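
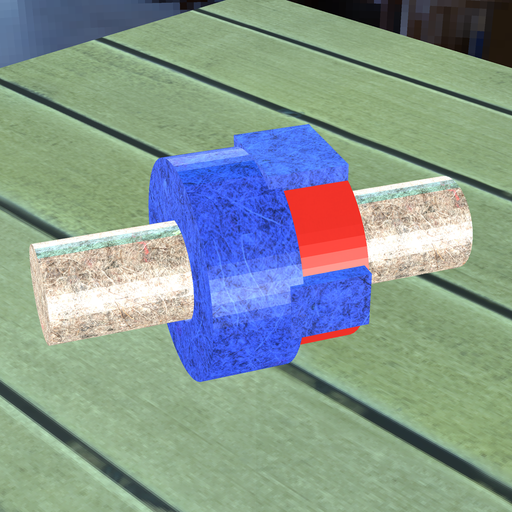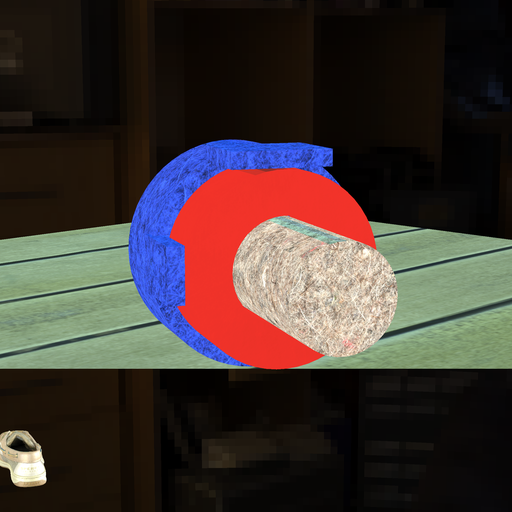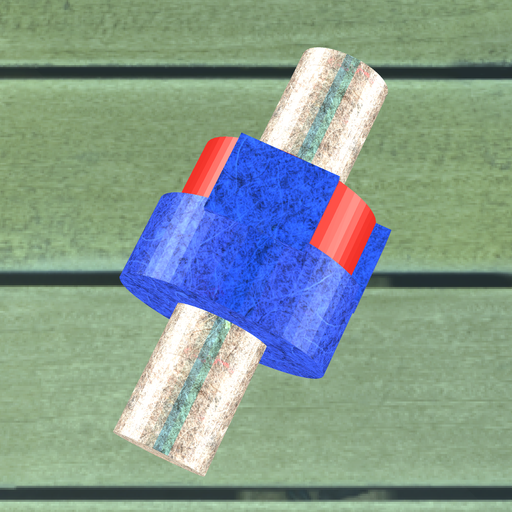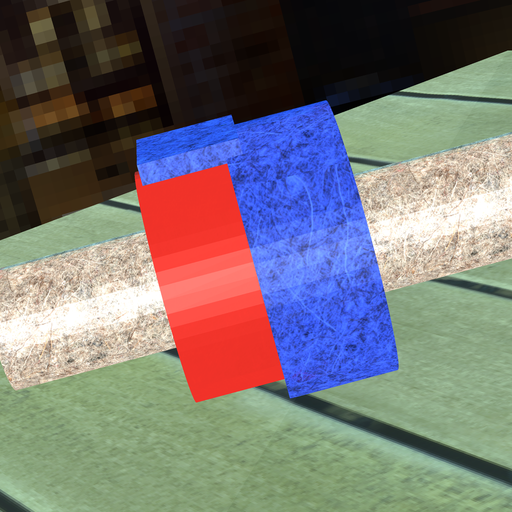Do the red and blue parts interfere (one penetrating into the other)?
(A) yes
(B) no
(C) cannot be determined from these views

(A) yes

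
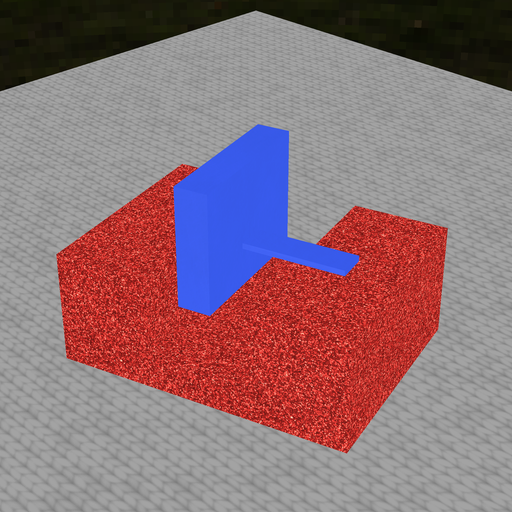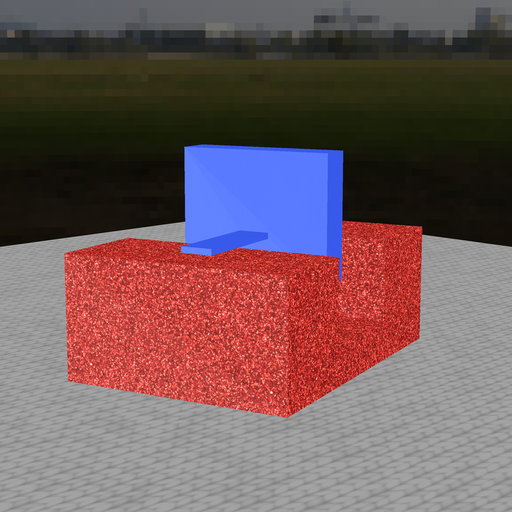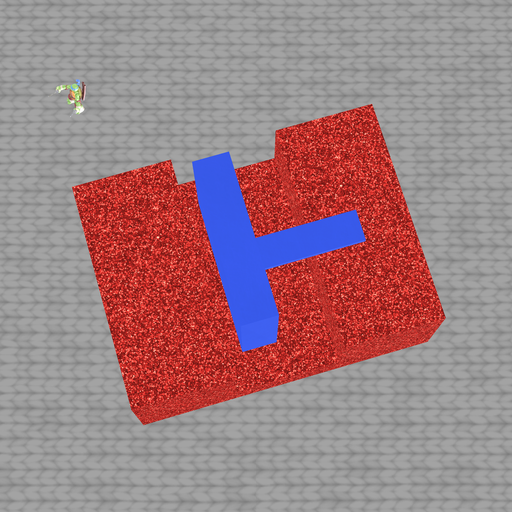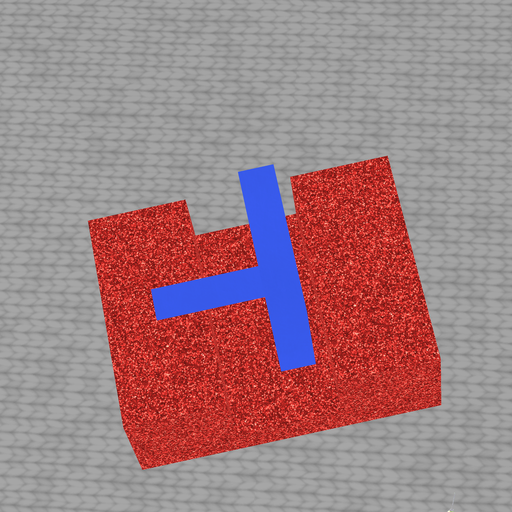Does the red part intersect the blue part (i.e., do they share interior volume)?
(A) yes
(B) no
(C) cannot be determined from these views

(B) no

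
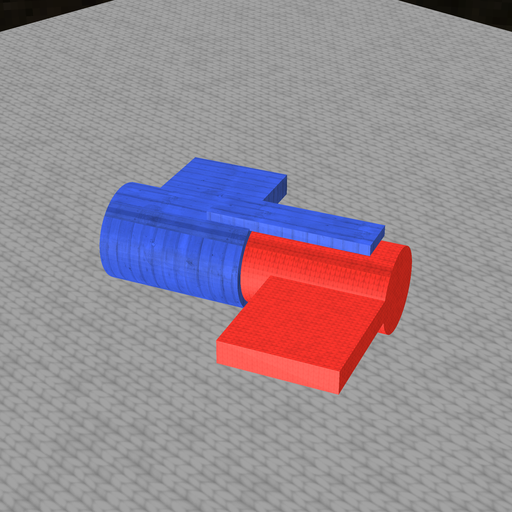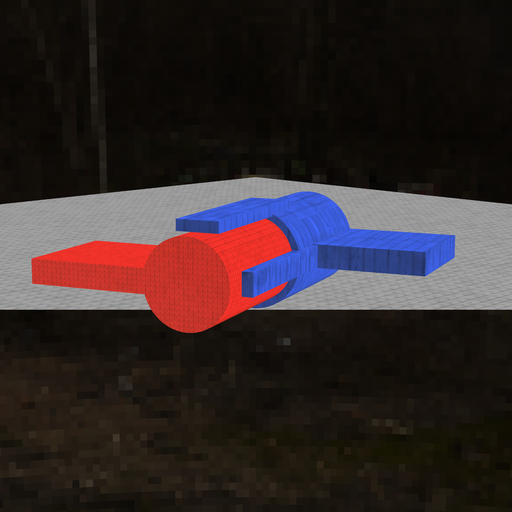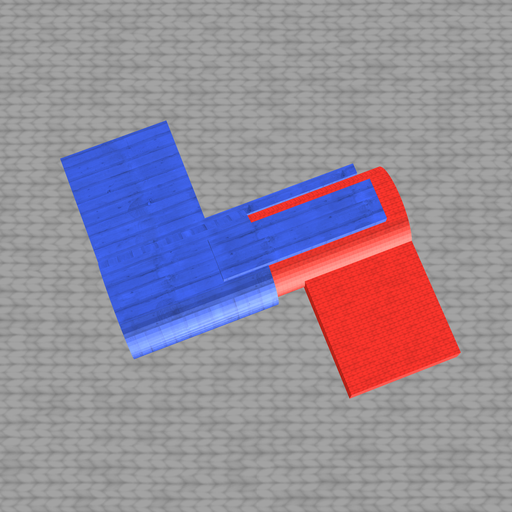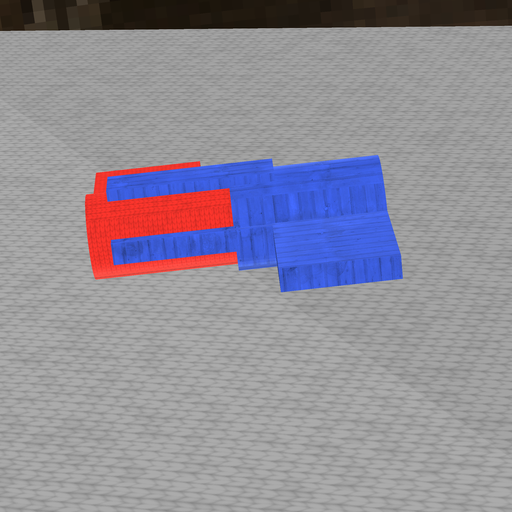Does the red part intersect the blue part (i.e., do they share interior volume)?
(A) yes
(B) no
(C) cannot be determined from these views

(A) yes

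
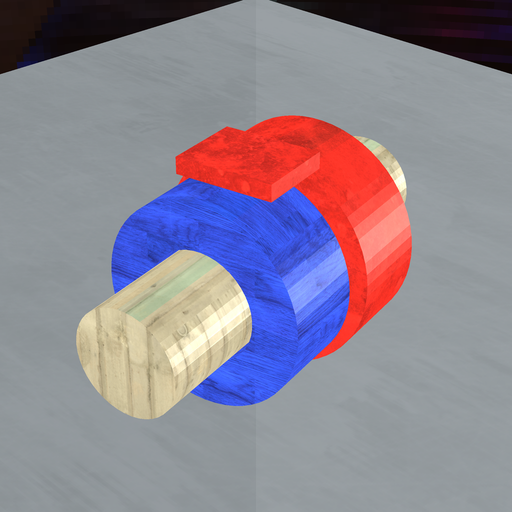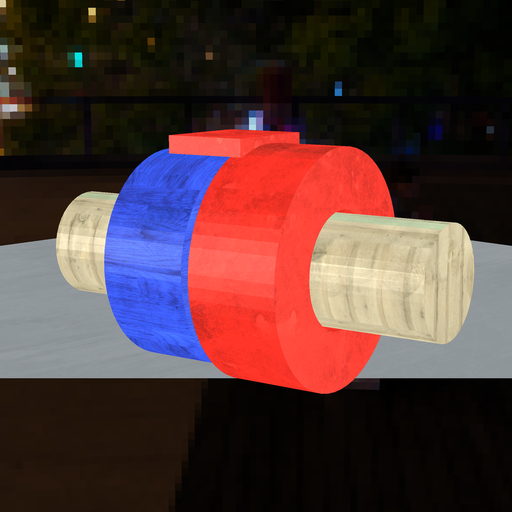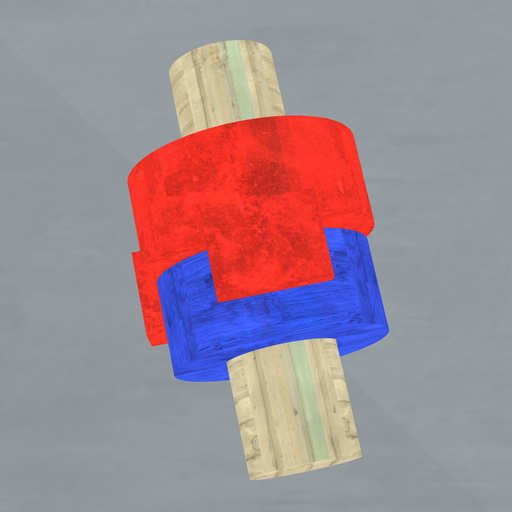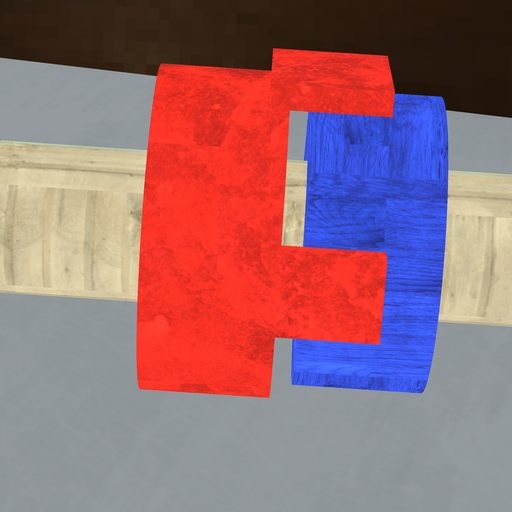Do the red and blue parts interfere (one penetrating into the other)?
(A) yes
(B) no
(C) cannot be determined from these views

(B) no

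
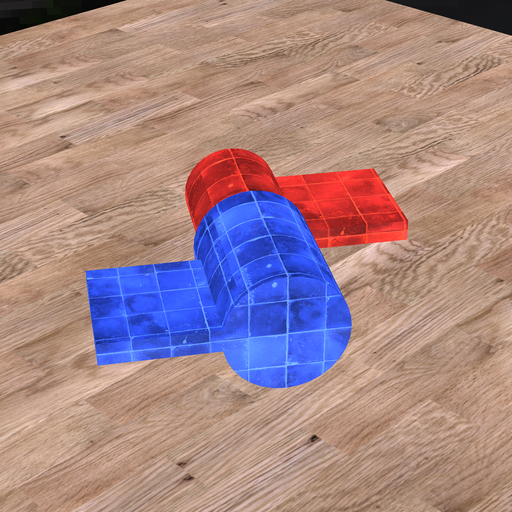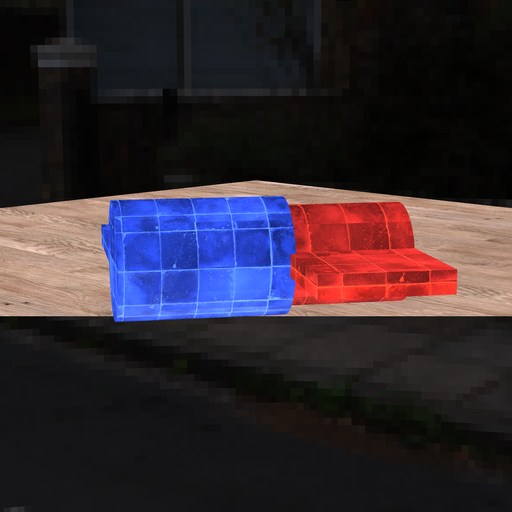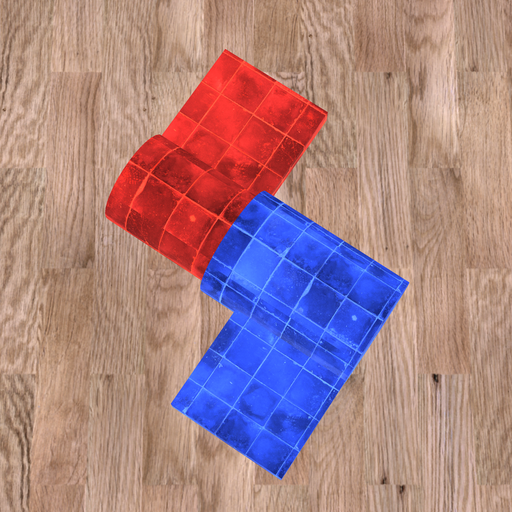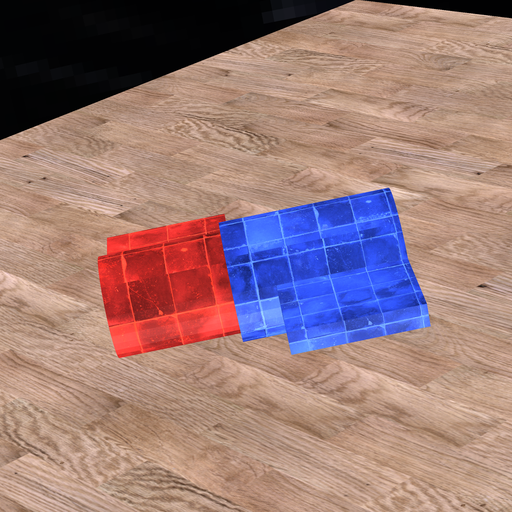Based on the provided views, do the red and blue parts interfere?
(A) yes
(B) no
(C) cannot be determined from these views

(A) yes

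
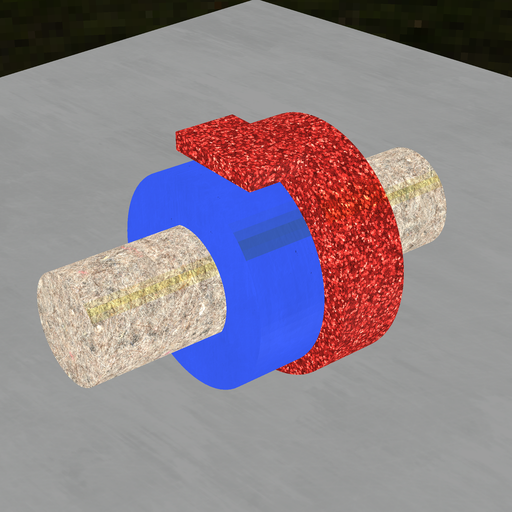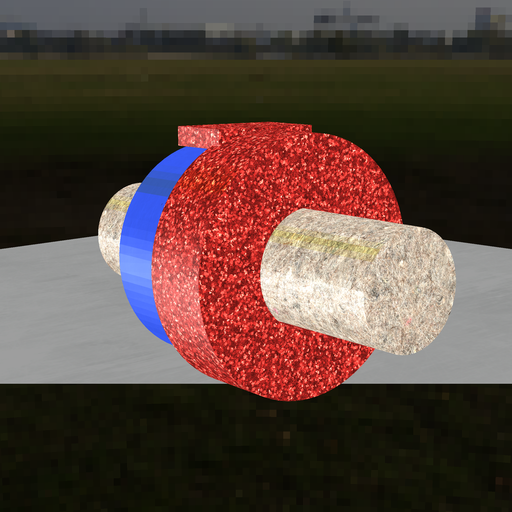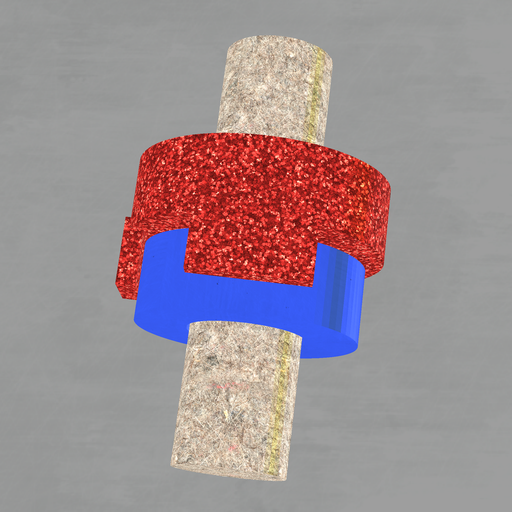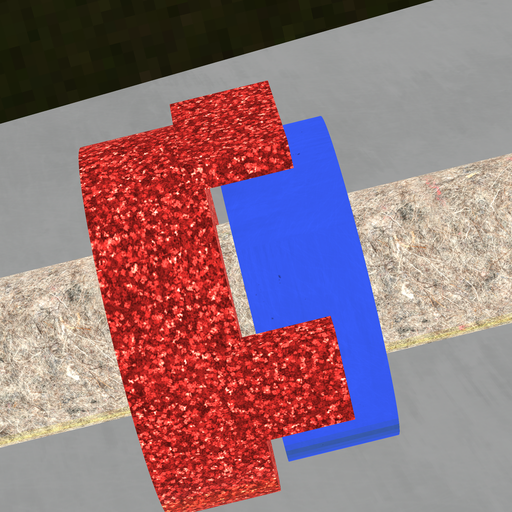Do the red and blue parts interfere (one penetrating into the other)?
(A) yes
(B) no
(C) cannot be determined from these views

(B) no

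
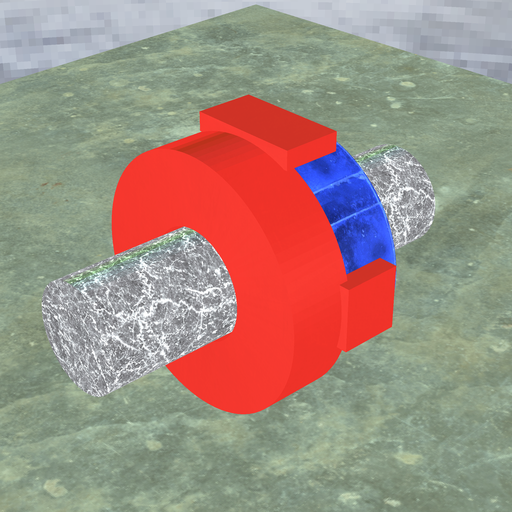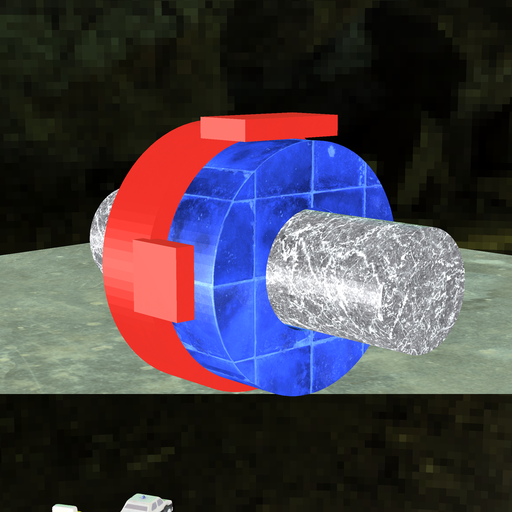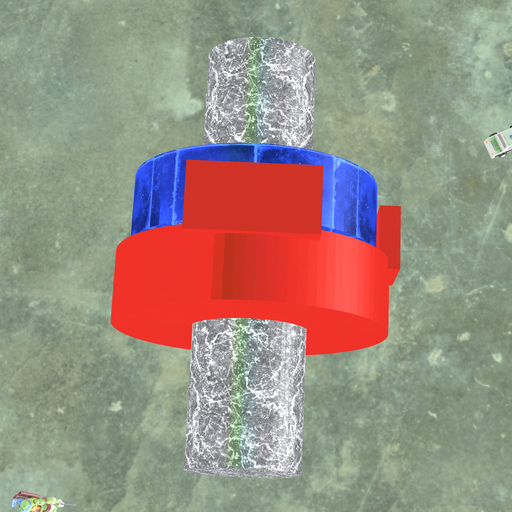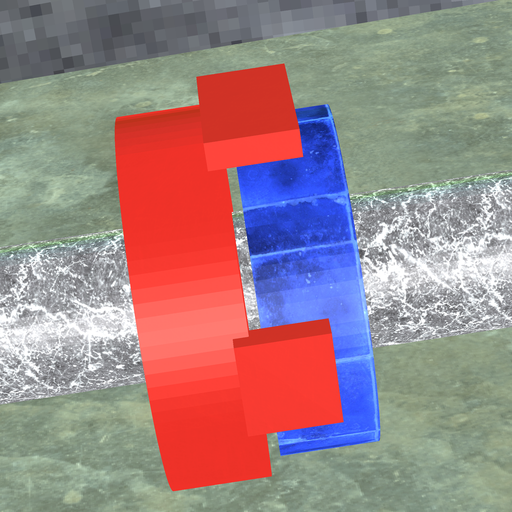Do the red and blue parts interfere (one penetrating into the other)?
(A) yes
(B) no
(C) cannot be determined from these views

(B) no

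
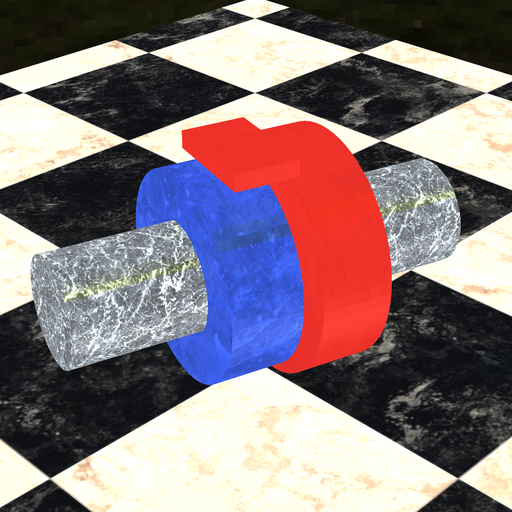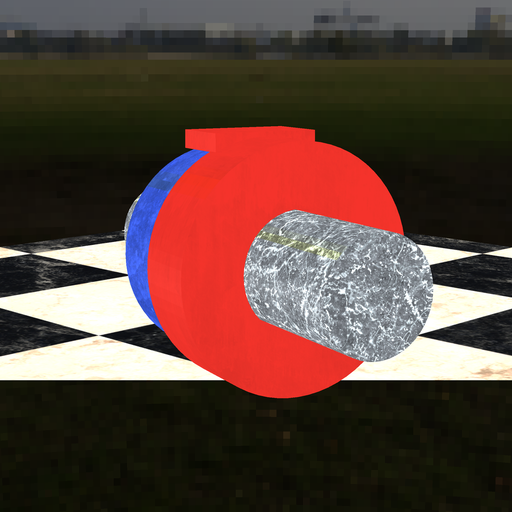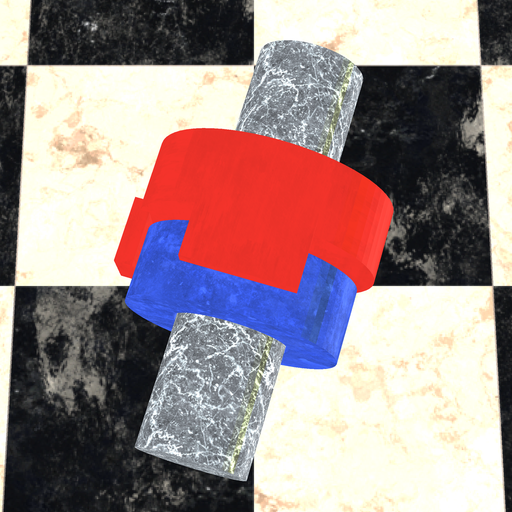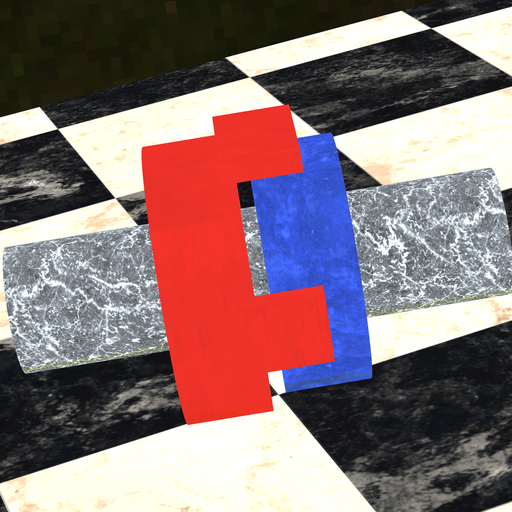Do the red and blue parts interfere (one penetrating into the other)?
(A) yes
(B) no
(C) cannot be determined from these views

(B) no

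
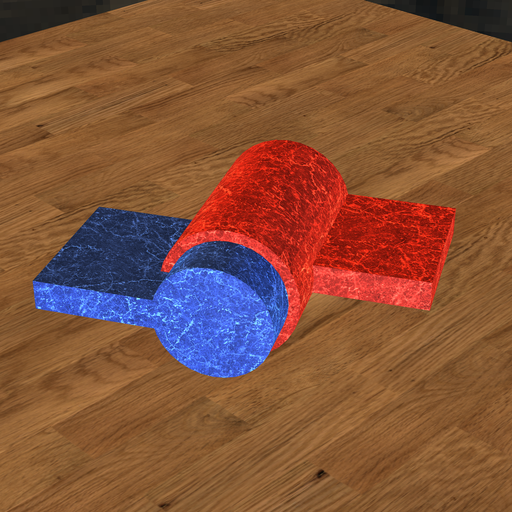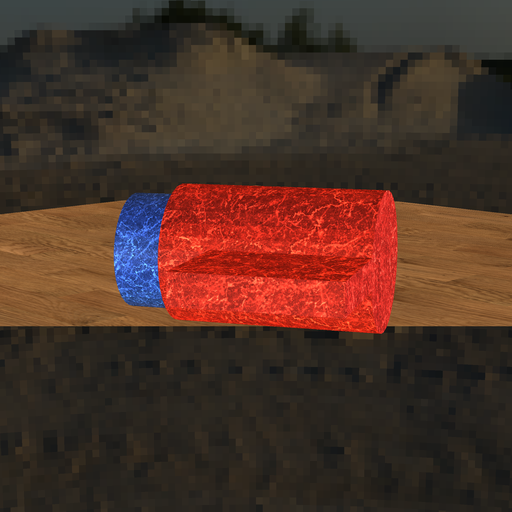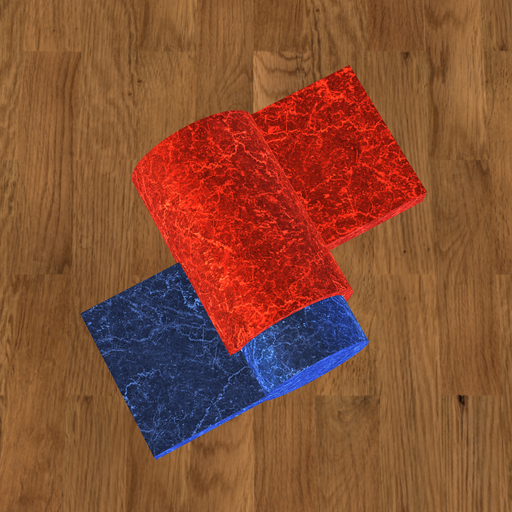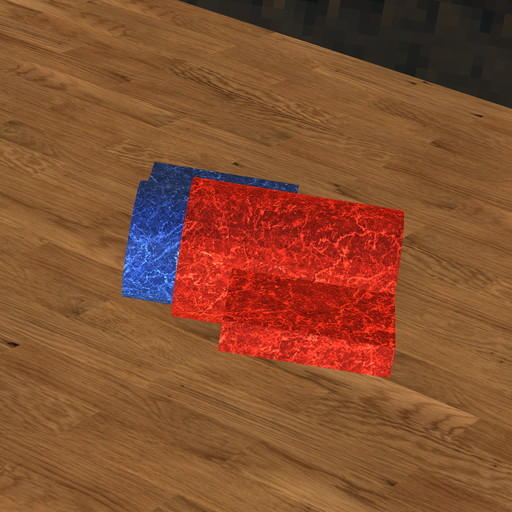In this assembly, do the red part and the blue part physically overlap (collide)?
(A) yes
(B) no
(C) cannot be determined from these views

(A) yes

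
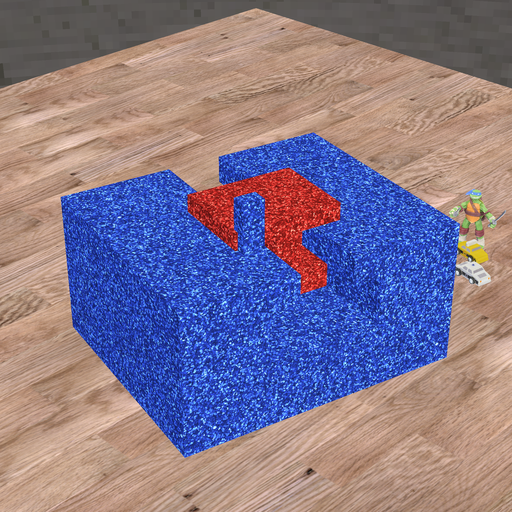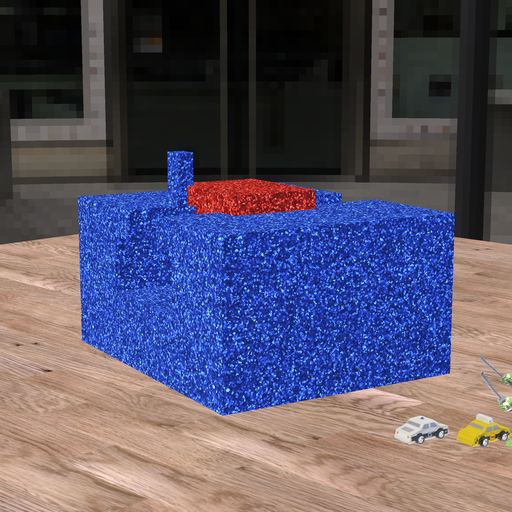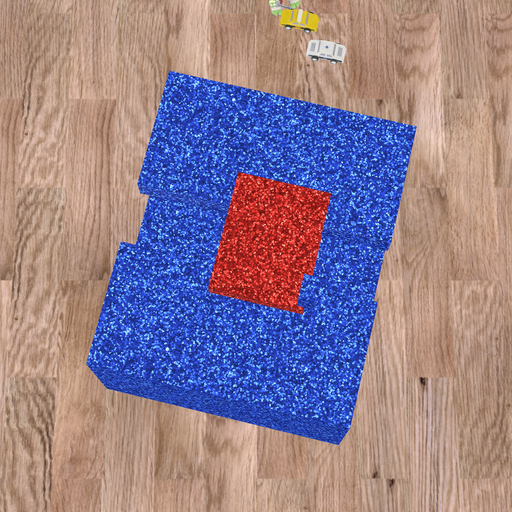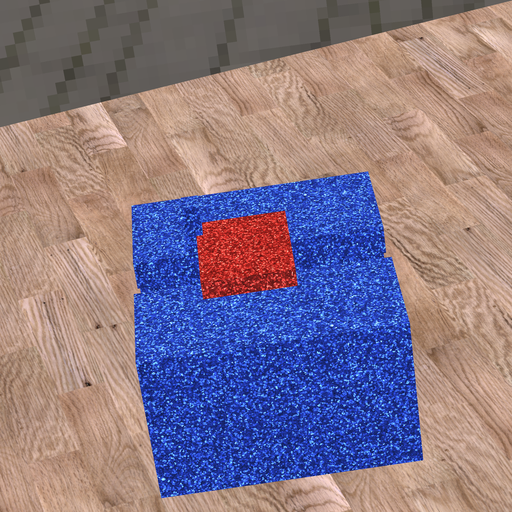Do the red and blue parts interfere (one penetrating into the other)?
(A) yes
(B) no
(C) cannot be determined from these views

(A) yes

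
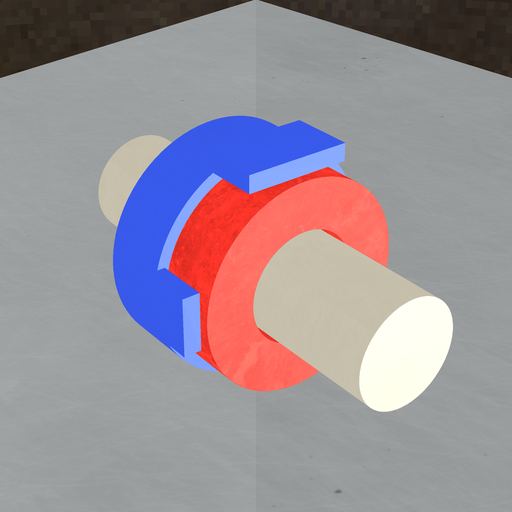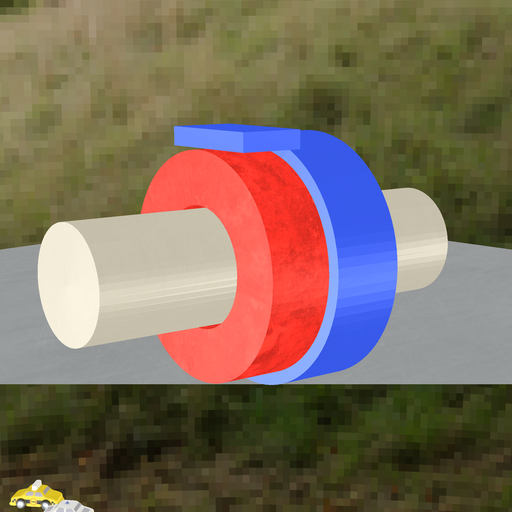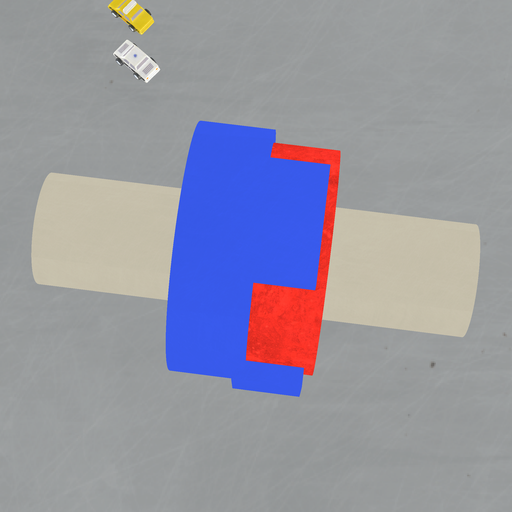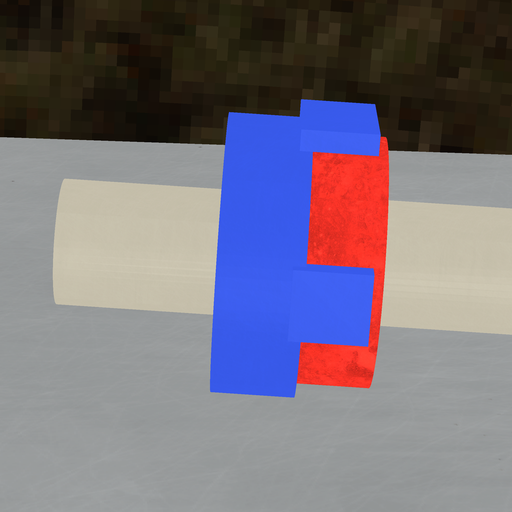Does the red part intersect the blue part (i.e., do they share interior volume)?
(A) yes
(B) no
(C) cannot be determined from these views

(A) yes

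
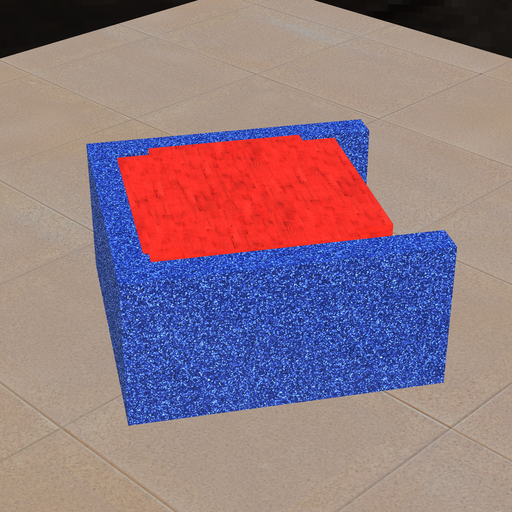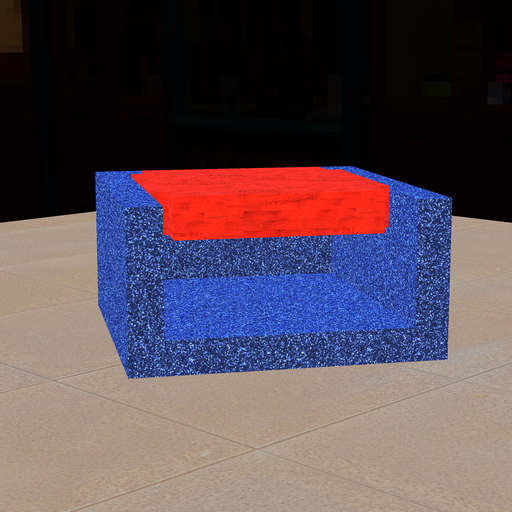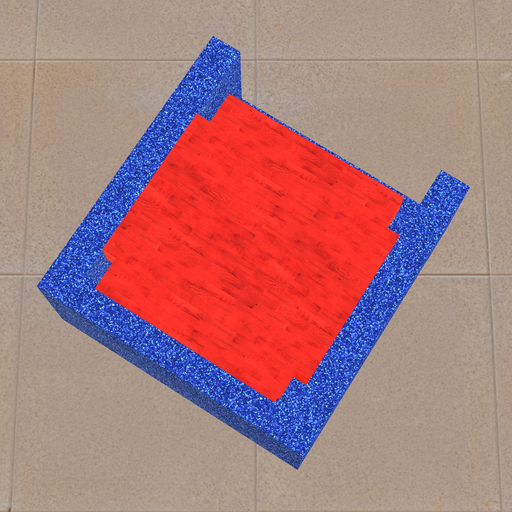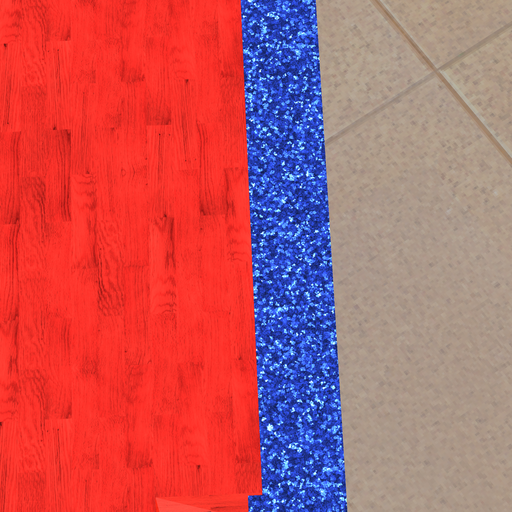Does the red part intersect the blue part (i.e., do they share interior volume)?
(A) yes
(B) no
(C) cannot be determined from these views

(A) yes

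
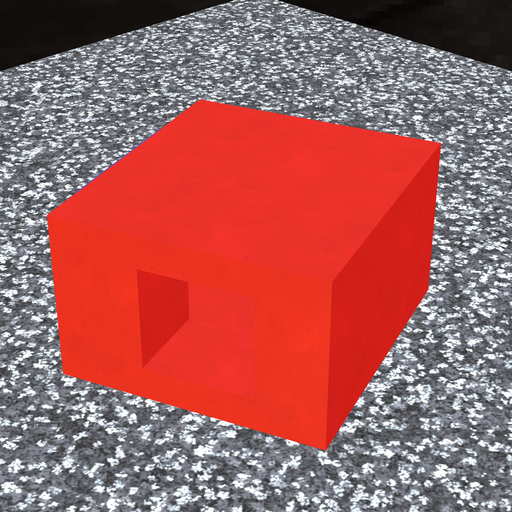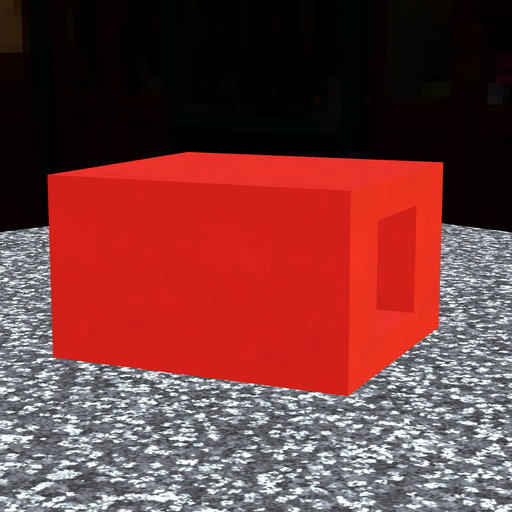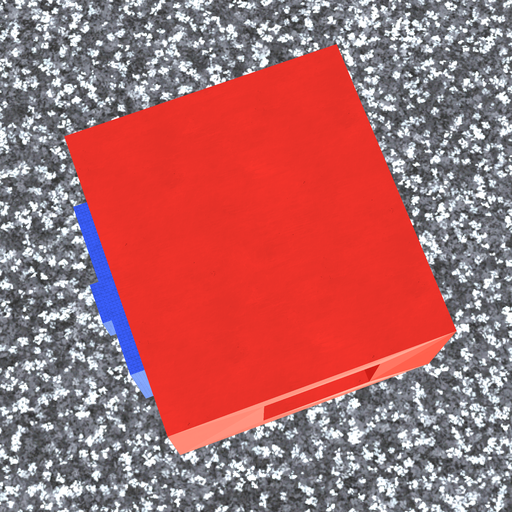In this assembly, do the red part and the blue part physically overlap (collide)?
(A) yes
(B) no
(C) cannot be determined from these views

(C) cannot be determined from these views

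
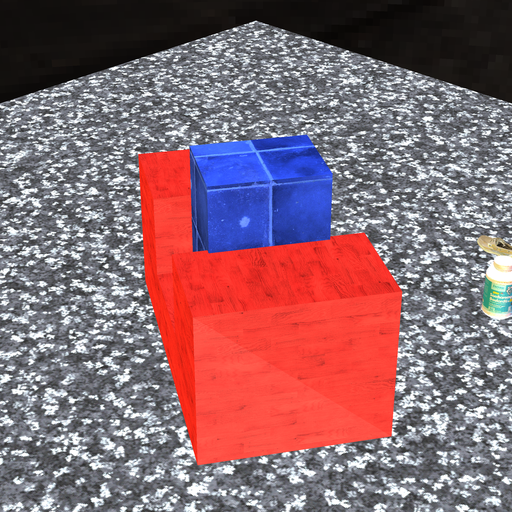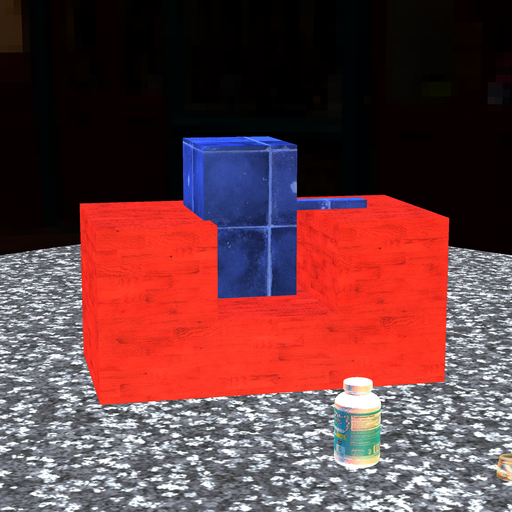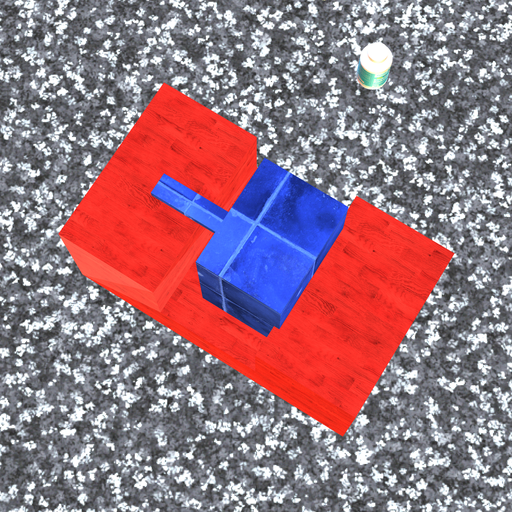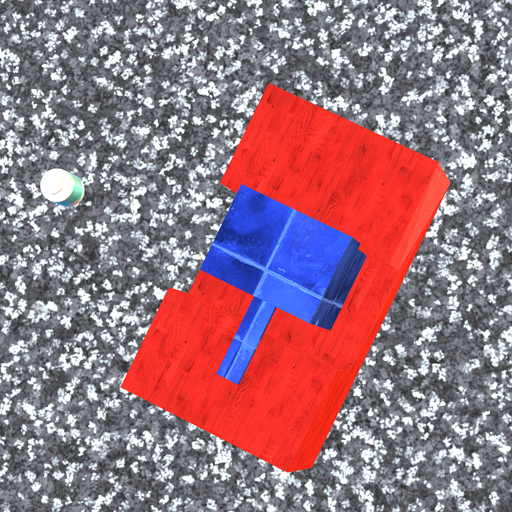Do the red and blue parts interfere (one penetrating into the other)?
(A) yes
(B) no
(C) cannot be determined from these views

(A) yes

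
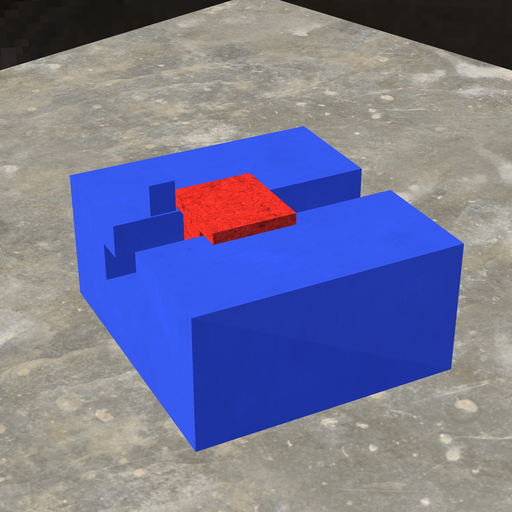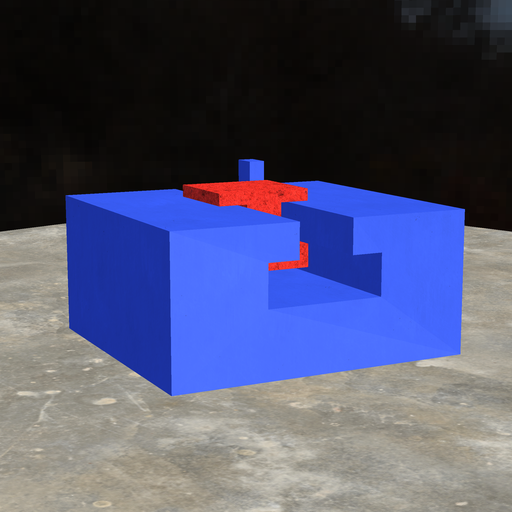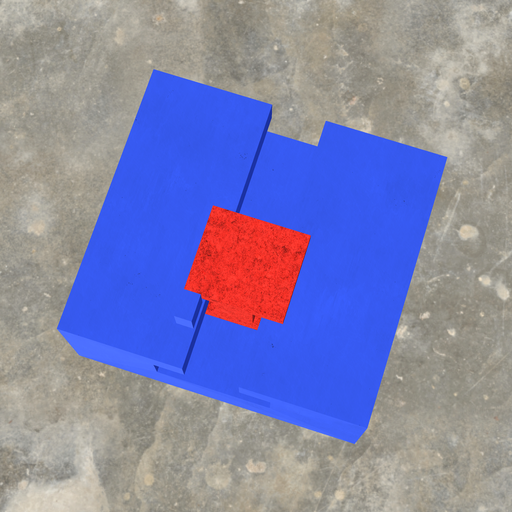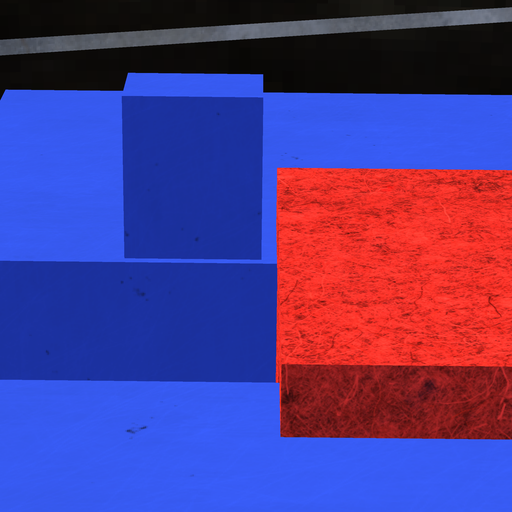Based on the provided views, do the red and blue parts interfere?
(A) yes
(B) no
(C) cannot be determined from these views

(B) no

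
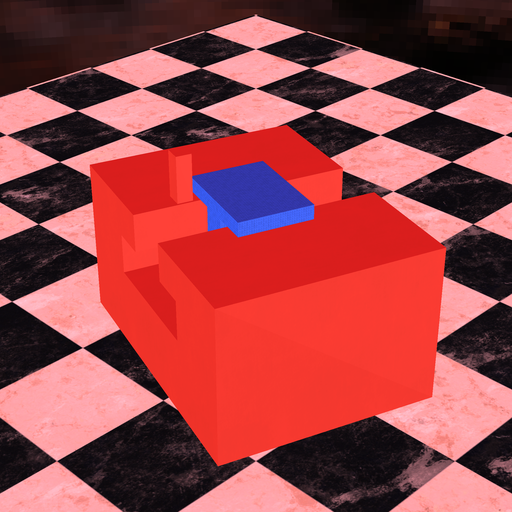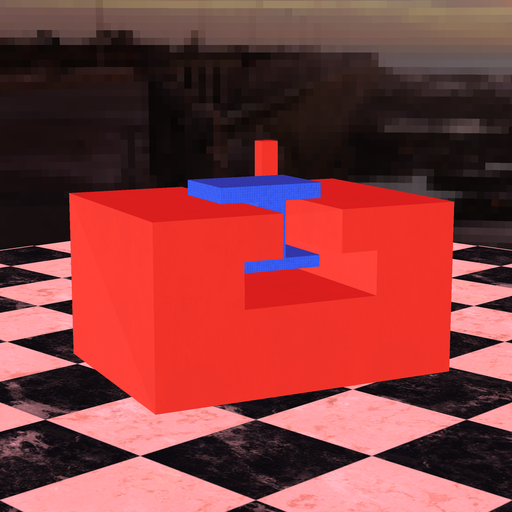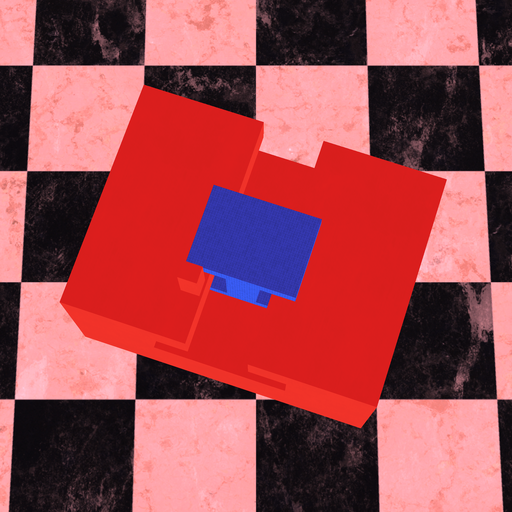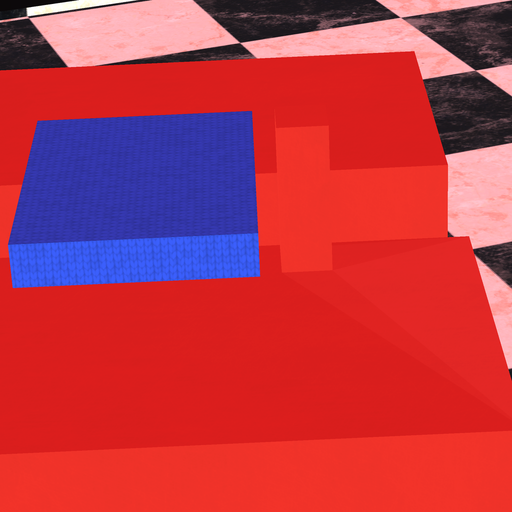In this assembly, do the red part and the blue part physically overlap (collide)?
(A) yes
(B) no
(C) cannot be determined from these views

(B) no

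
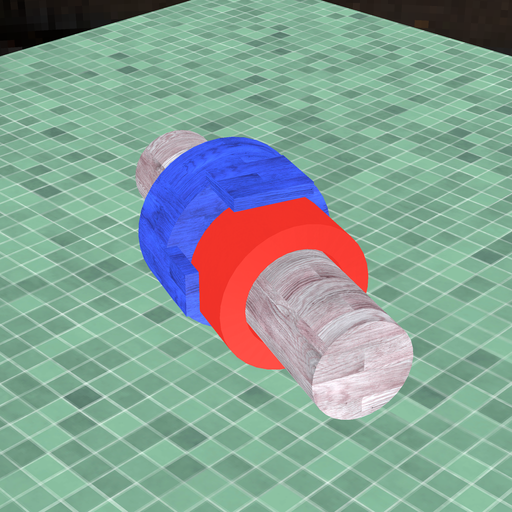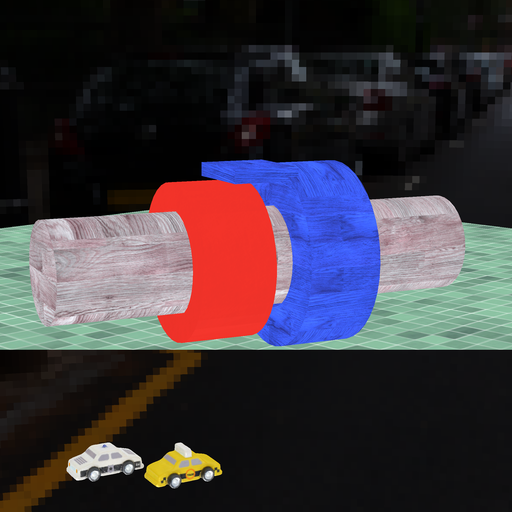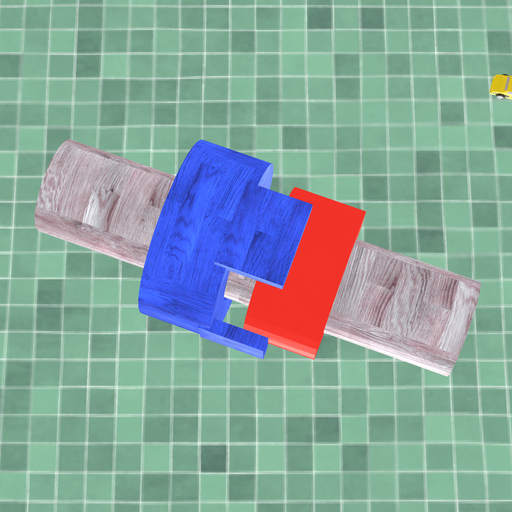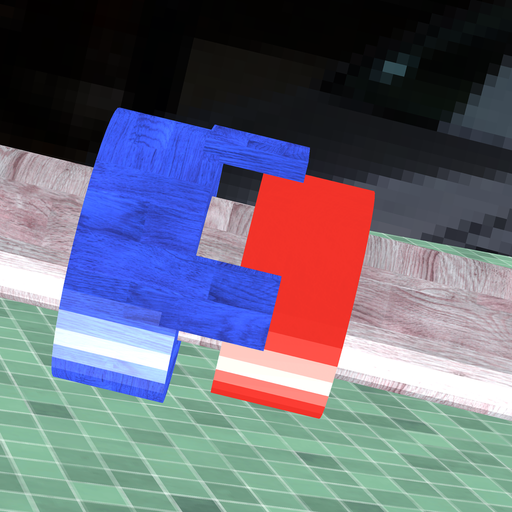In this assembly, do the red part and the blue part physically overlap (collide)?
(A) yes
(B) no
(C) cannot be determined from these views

(B) no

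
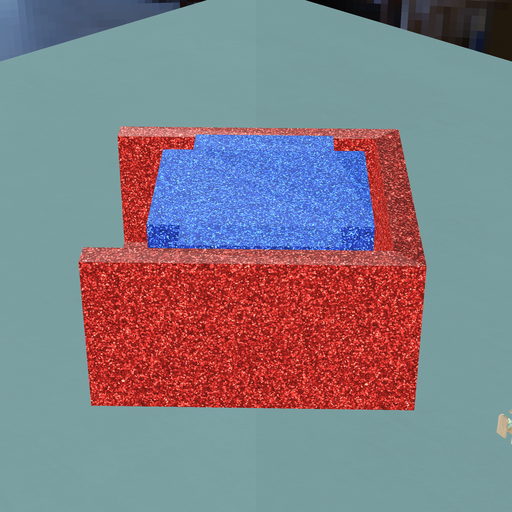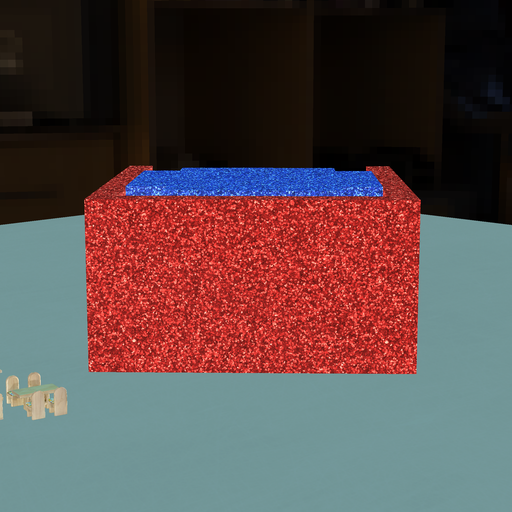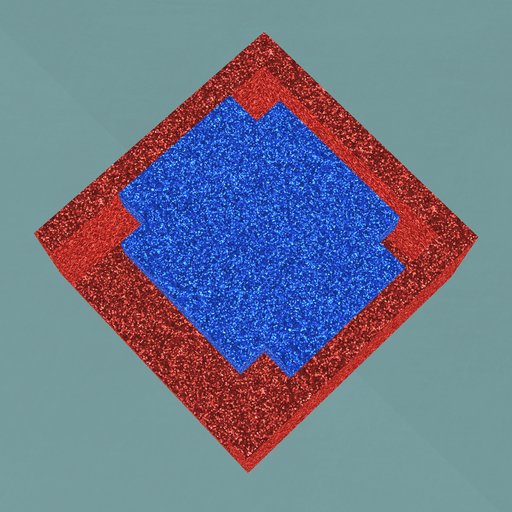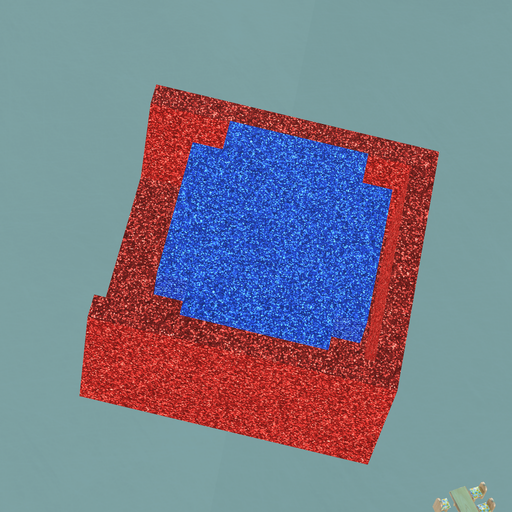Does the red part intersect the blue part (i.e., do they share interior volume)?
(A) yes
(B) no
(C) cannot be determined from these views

(B) no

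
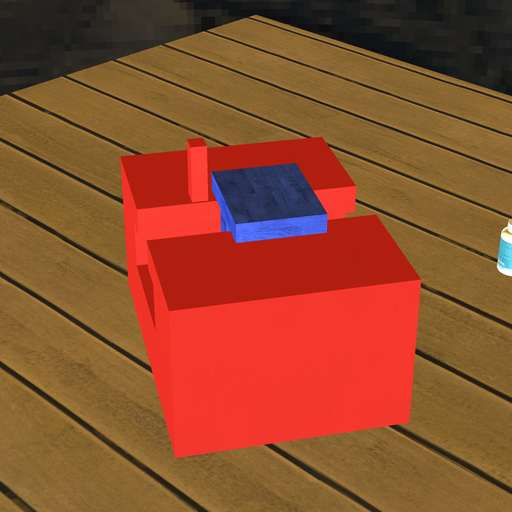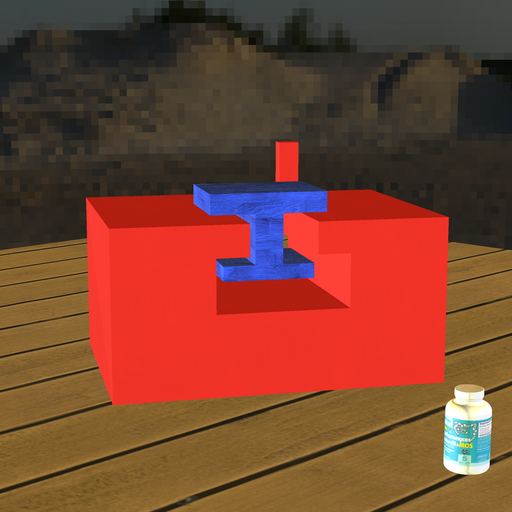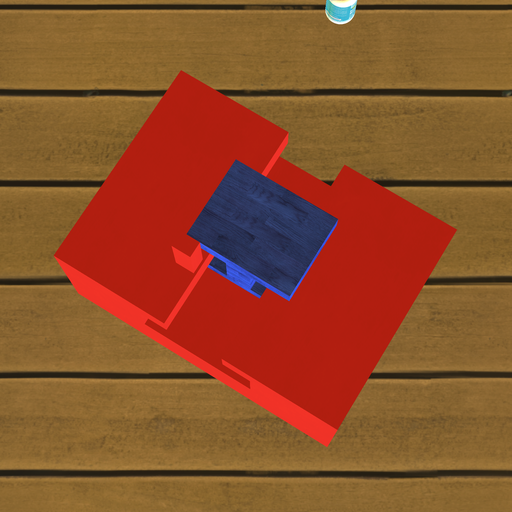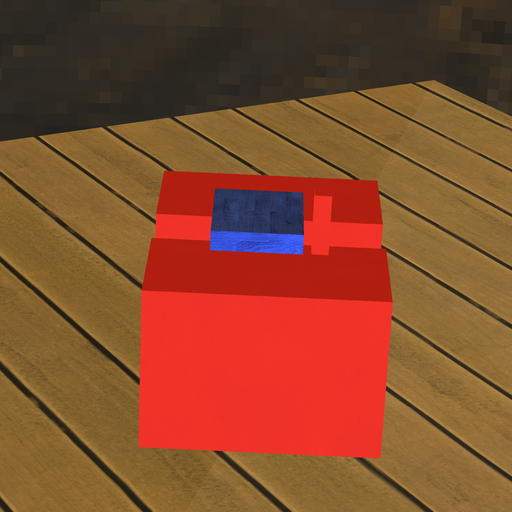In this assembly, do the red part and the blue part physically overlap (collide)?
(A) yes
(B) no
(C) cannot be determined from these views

(B) no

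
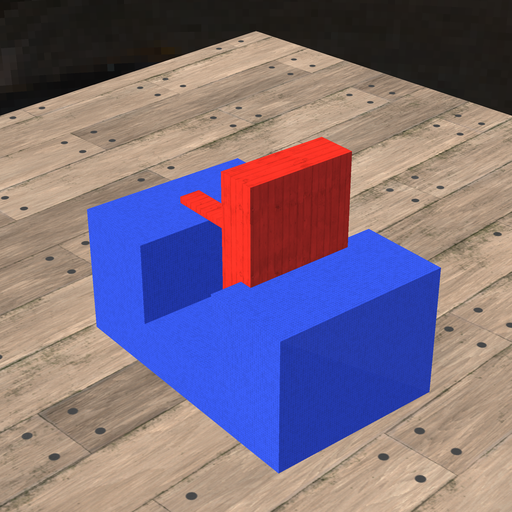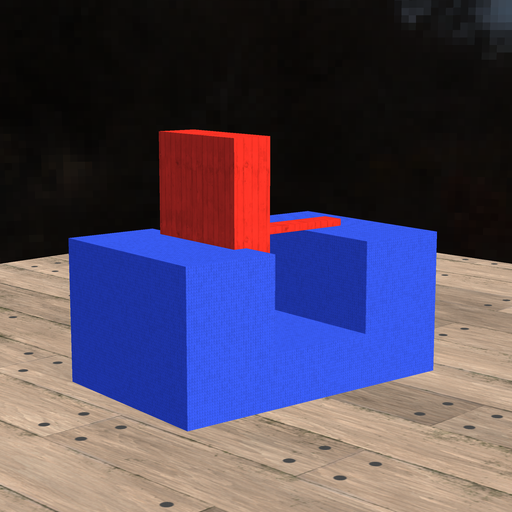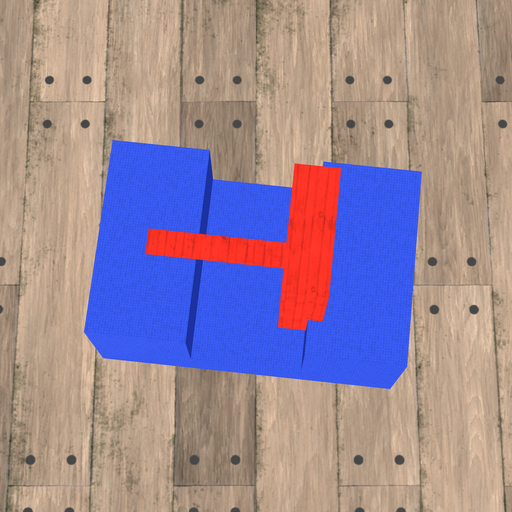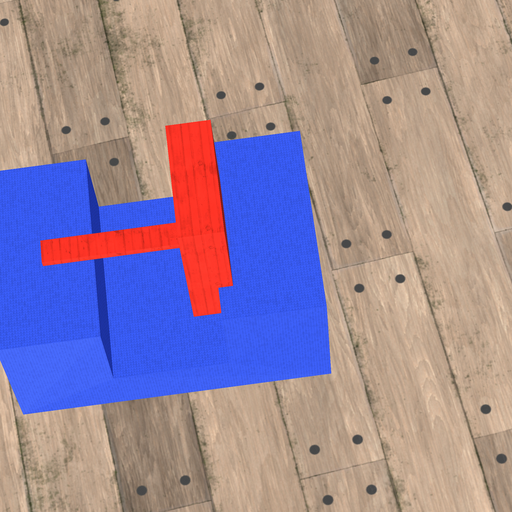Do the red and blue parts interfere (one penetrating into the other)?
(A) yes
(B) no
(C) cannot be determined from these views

(A) yes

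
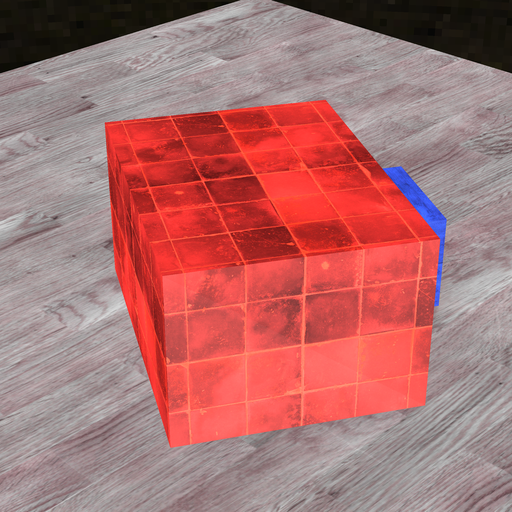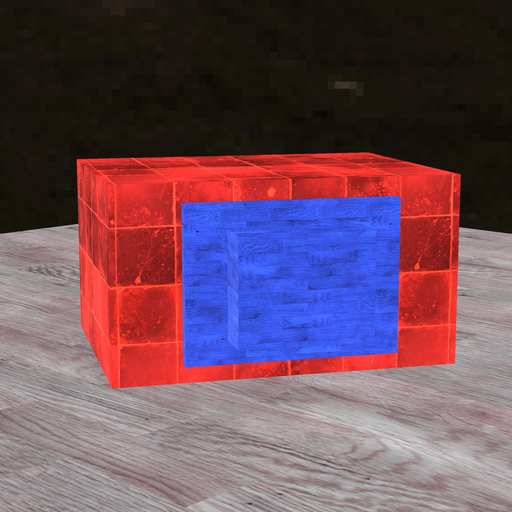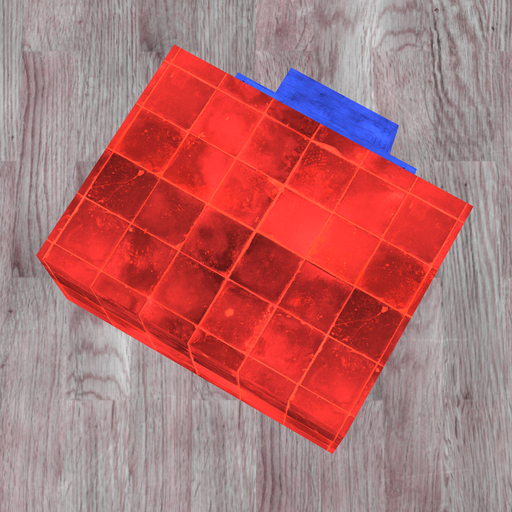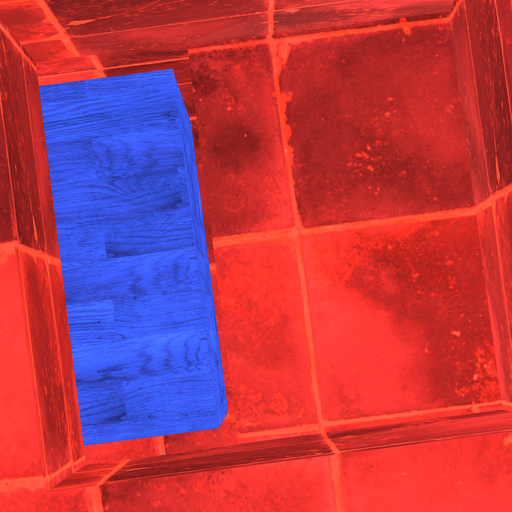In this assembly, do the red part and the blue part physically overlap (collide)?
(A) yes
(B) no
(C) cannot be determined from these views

(B) no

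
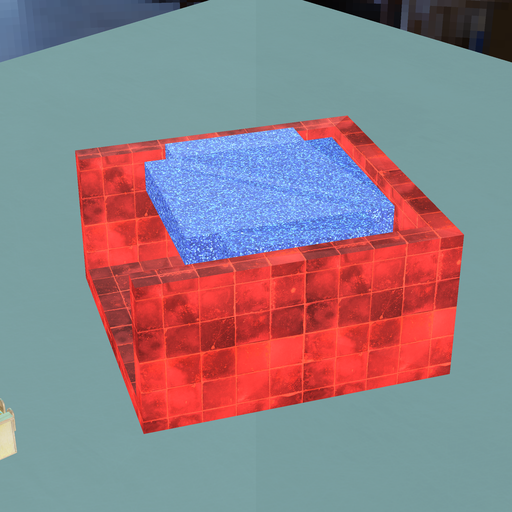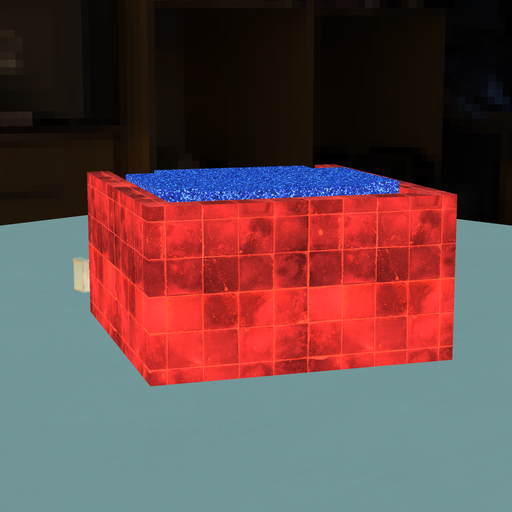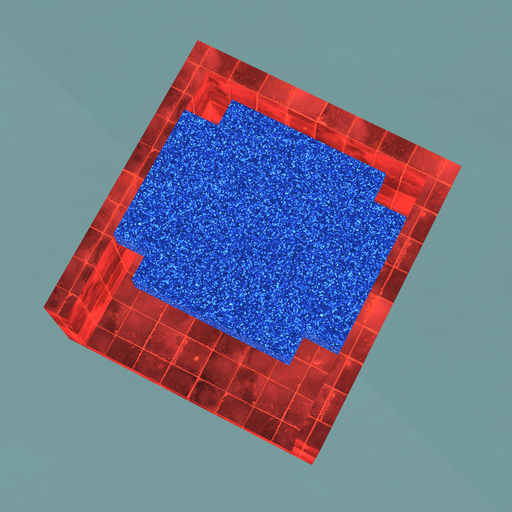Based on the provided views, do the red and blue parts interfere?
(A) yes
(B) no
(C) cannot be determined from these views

(B) no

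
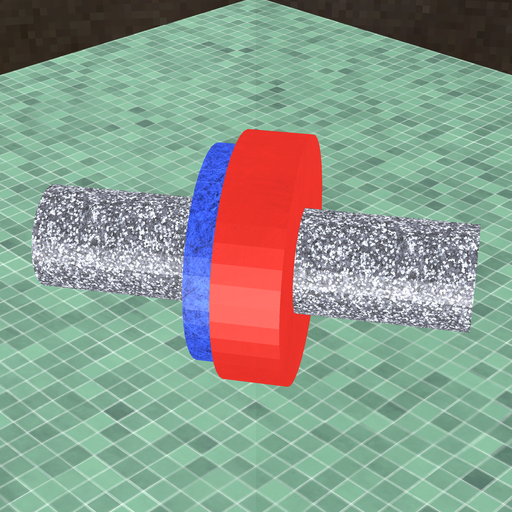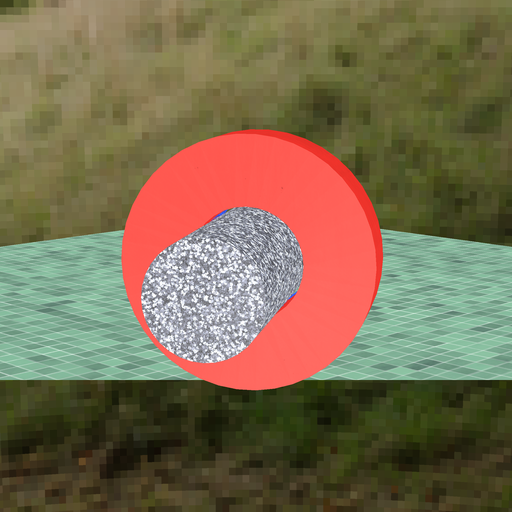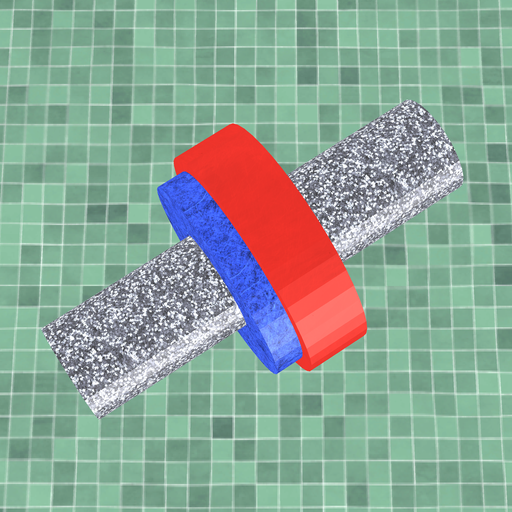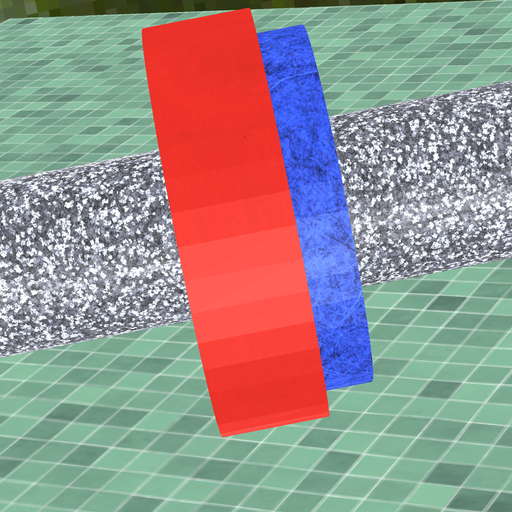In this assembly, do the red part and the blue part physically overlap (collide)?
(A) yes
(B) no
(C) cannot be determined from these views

(A) yes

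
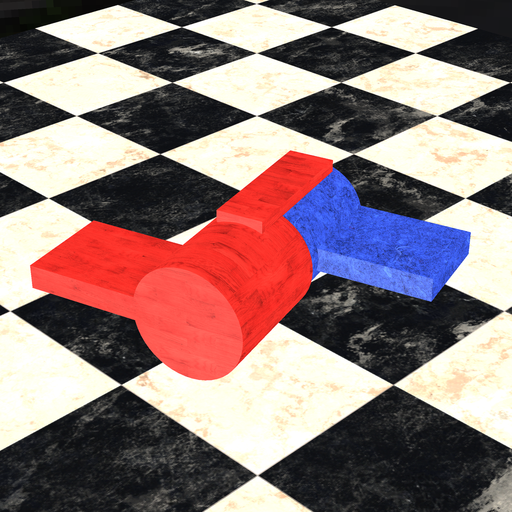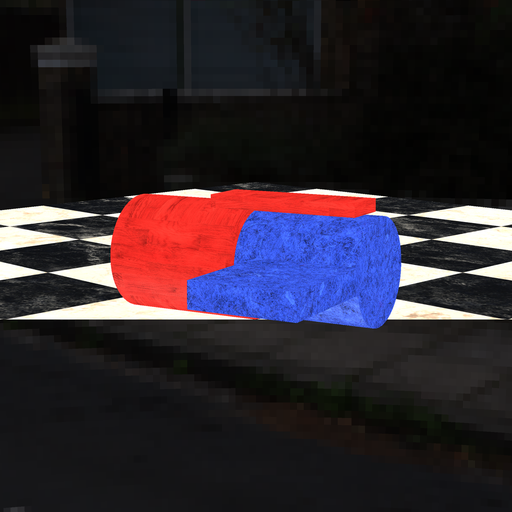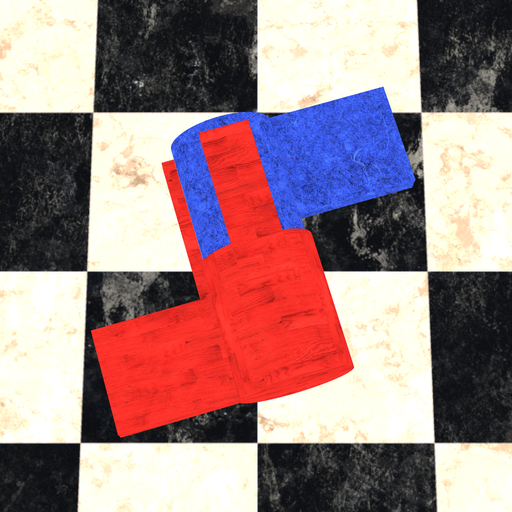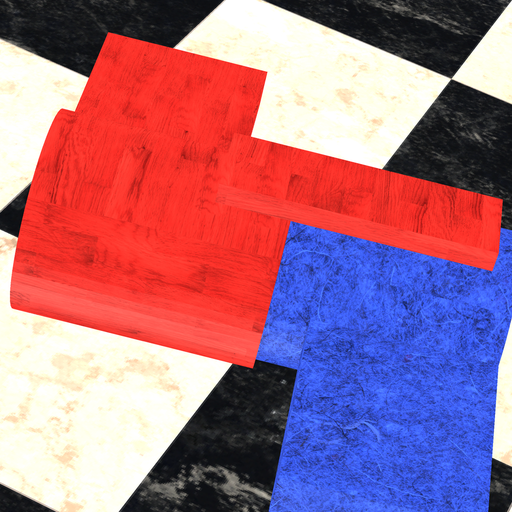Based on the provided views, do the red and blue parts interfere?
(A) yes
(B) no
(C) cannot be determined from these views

(A) yes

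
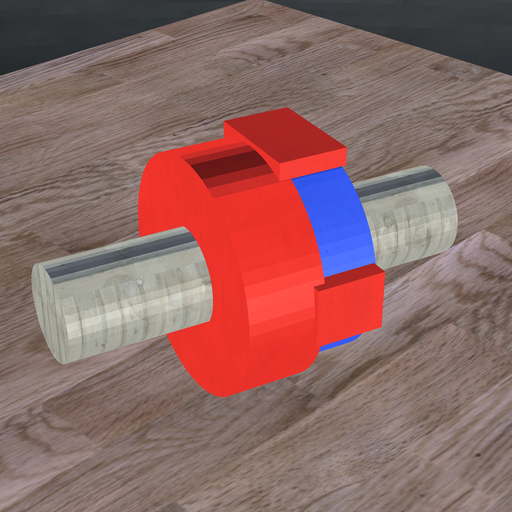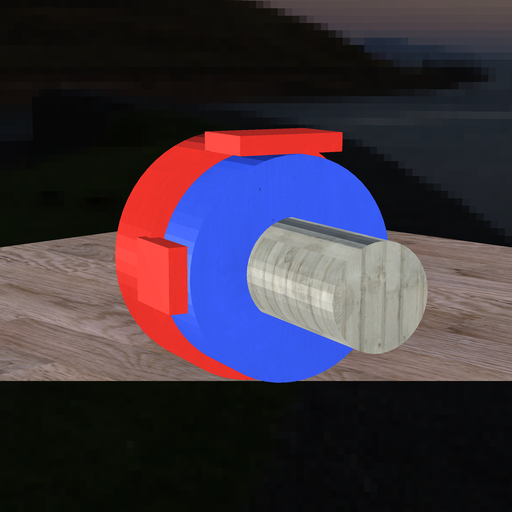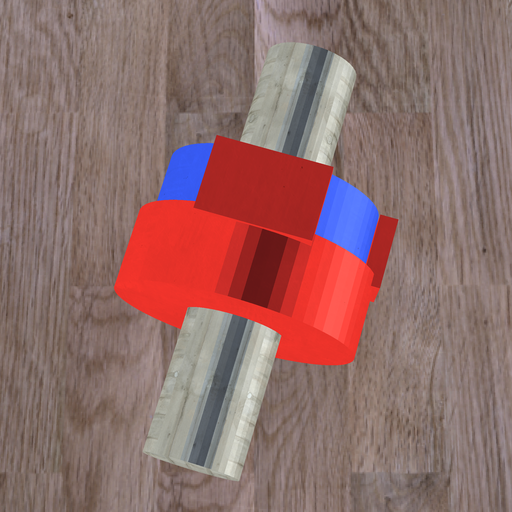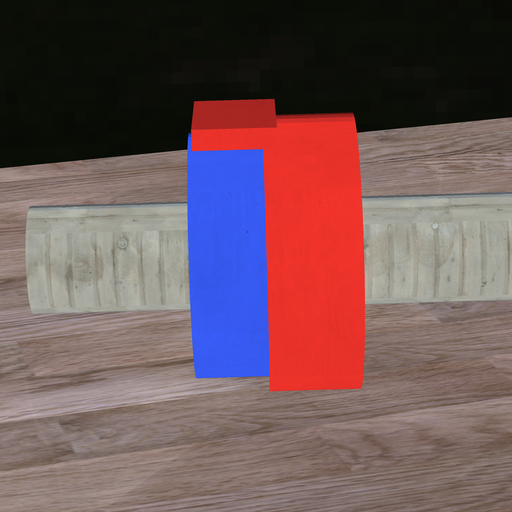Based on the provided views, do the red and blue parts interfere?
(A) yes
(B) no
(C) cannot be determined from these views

(A) yes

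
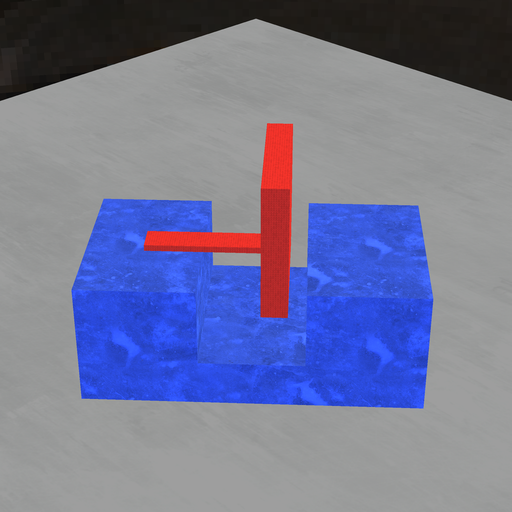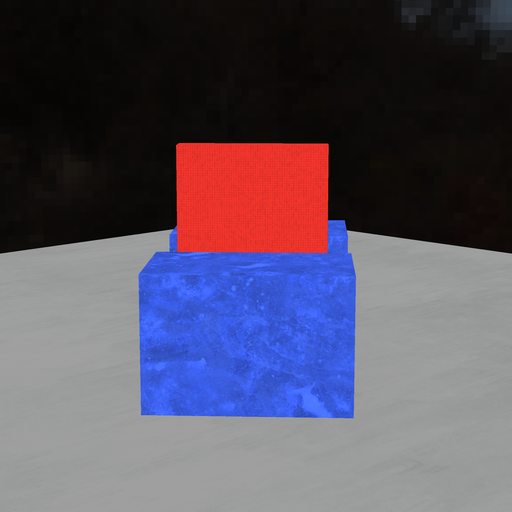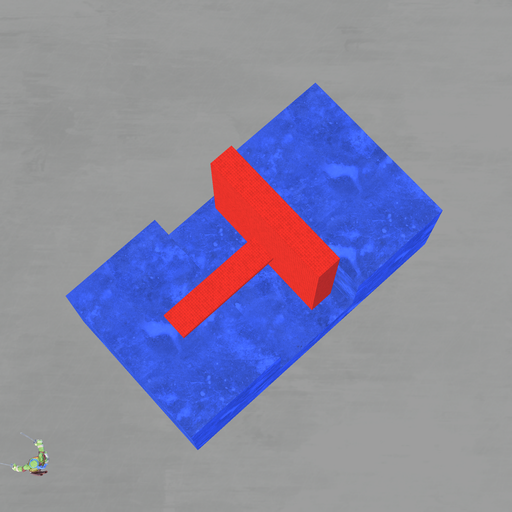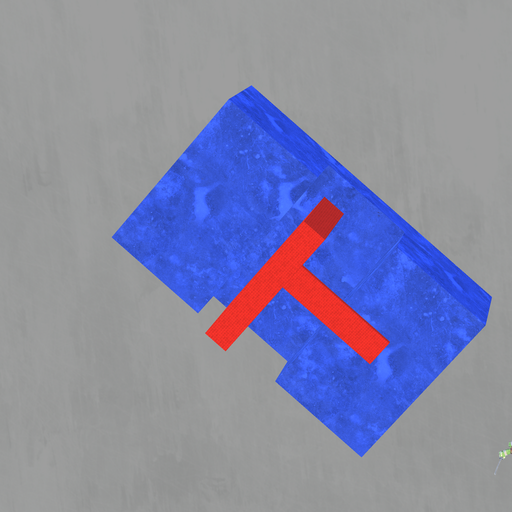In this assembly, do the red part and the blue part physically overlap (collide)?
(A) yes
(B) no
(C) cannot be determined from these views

(B) no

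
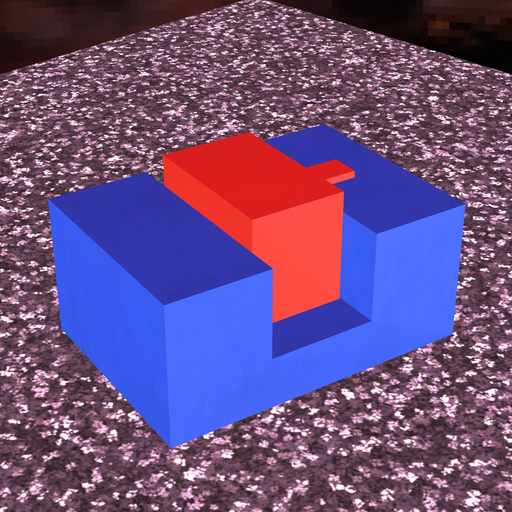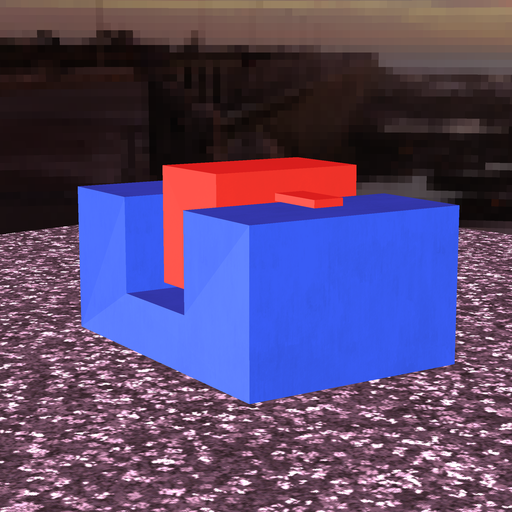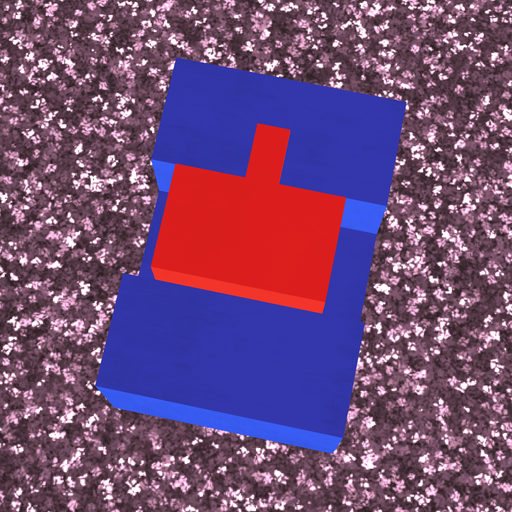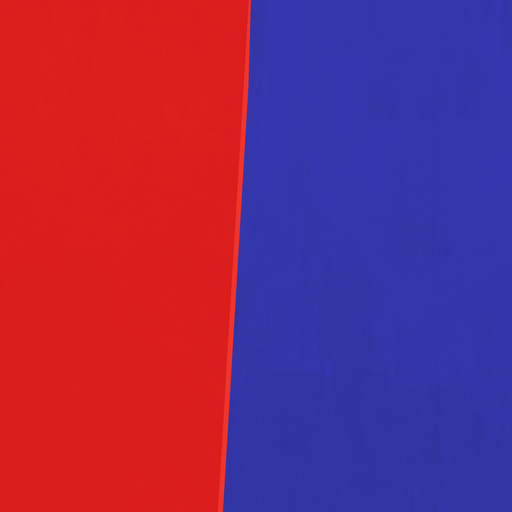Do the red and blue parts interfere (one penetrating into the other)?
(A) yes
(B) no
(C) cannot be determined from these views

(B) no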